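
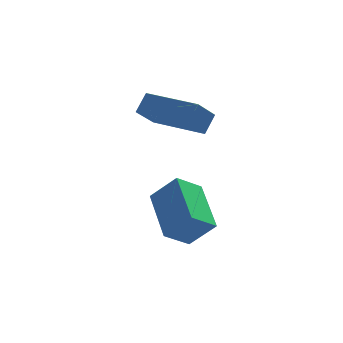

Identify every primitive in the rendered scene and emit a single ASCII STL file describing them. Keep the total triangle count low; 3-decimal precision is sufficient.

solid 
facet normal -0.663 0.216 -0.717
outer loop
vertex -3.129 -1.521 -0.998
vertex -3.562 0.361 -0.031
vertex -2.307 -1.019 -1.608
endloop
endfacet
facet normal 0.200 -0.872 -0.447
outer loop
vertex -1.438 -1.301 -0.669
vertex -3.129 -1.521 -0.998
vertex -2.307 -1.019 -1.608
endloop
endfacet
facet normal -0.663 0.216 -0.717
outer loop
vertex -2.307 -1.019 -1.608
vertex -3.562 0.361 -0.031
vertex -2.74 0.863 -0.641
endloop
endfacet
facet normal 0.721 0.441 -0.535
outer loop
vertex -2.74 0.863 -0.641
vertex -1.438 -1.301 -0.669
vertex -2.307 -1.019 -1.608
endloop
endfacet
facet normal -0.721 -0.441 0.535
outer loop
vertex -3.129 -1.521 -0.998
vertex -2.693 0.079 0.908
vertex -3.562 0.361 -0.031
endloop
endfacet
facet normal 0.200 -0.872 -0.447
outer loop
vertex -2.26 -1.803 -0.059
vertex -3.129 -1.521 -0.998
vertex -1.438 -1.301 -0.669
endloop
endfacet
facet normal -0.721 -0.441 0.535
outer loop
vertex -2.26 -1.803 -0.059
vertex -2.693 0.079 0.908
vertex -3.129 -1.521 -0.998
endloop
endfacet
facet normal -0.200 0.872 0.447
outer loop
vertex -3.562 0.361 -0.031
vertex -2.693 0.079 0.908
vertex -2.74 0.863 -0.641
endloop
endfacet
facet normal 0.721 0.441 -0.535
outer loop
vertex -1.871 0.581 0.298
vertex -1.438 -1.301 -0.669
vertex -2.74 0.863 -0.641
endloop
endfacet
facet normal -0.200 0.872 0.447
outer loop
vertex -2.74 0.863 -0.641
vertex -2.693 0.079 0.908
vertex -1.871 0.581 0.298
endloop
endfacet
facet normal 0.663 -0.216 0.717
outer loop
vertex -1.871 0.581 0.298
vertex -2.26 -1.803 -0.059
vertex -1.438 -1.301 -0.669
endloop
endfacet
facet normal 0.663 -0.216 0.717
outer loop
vertex -2.693 0.079 0.908
vertex -2.26 -1.803 -0.059
vertex -1.871 0.581 0.298
endloop
endfacet
facet normal -0.806 0.590 0.039
outer loop
vertex -4.016 1.995 3.179
vertex -3.67 2.42 3.893
vertex -3.431 2.846 2.389
endloop
endfacet
facet normal -0.384 -0.472 -0.793
outer loop
vertex -1.73 1.6 2.307
vertex -4.016 1.995 3.179
vertex -3.431 2.846 2.389
endloop
endfacet
facet normal -0.806 0.590 0.039
outer loop
vertex -3.431 2.846 2.389
vertex -3.67 2.42 3.893
vertex -3.085 3.271 3.103
endloop
endfacet
facet normal 0.450 0.654 -0.608
outer loop
vertex -3.085 3.271 3.103
vertex -1.73 1.6 2.307
vertex -3.431 2.846 2.389
endloop
endfacet
facet normal -0.450 -0.654 0.608
outer loop
vertex -4.016 1.995 3.179
vertex -1.969 1.174 3.811
vertex -3.67 2.42 3.893
endloop
endfacet
facet normal -0.384 -0.472 -0.793
outer loop
vertex -2.315 0.749 3.097
vertex -4.016 1.995 3.179
vertex -1.73 1.6 2.307
endloop
endfacet
facet normal -0.450 -0.654 0.608
outer loop
vertex -2.315 0.749 3.097
vertex -1.969 1.174 3.811
vertex -4.016 1.995 3.179
endloop
endfacet
facet normal 0.384 0.472 0.793
outer loop
vertex -3.67 2.42 3.893
vertex -1.969 1.174 3.811
vertex -3.085 3.271 3.103
endloop
endfacet
facet normal 0.450 0.654 -0.608
outer loop
vertex -1.384 2.025 3.021
vertex -1.73 1.6 2.307
vertex -3.085 3.271 3.103
endloop
endfacet
facet normal 0.384 0.472 0.793
outer loop
vertex -3.085 3.271 3.103
vertex -1.969 1.174 3.811
vertex -1.384 2.025 3.021
endloop
endfacet
facet normal 0.806 -0.590 -0.039
outer loop
vertex -1.384 2.025 3.021
vertex -2.315 0.749 3.097
vertex -1.73 1.6 2.307
endloop
endfacet
facet normal 0.806 -0.590 -0.039
outer loop
vertex -1.969 1.174 3.811
vertex -2.315 0.749 3.097
vertex -1.384 2.025 3.021
endloop
endfacet

endsolid


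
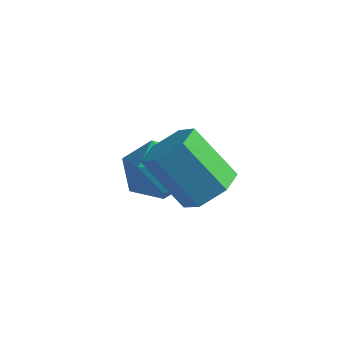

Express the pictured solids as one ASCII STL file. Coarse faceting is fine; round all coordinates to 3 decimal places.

solid 
facet normal 0.671 -0.036 -0.740
outer loop
vertex 3.549 1.272 -0.65
vertex 3.014 0.747 -1.11
vertex 2.959 1.62 -1.202
endloop
endfacet
facet normal 0.315 0.918 0.242
outer loop
vertex 3.549 1.272 -0.65
vertex 2.959 1.62 -1.202
vertex 2.281 1.339 0.75
endloop
endfacet
facet normal 0.315 0.918 0.242
outer loop
vertex 2.281 1.339 0.75
vertex 2.959 1.62 -1.202
vertex 1.691 1.687 0.198
endloop
endfacet
facet normal -0.671 0.036 0.740
outer loop
vertex 2.281 1.339 0.75
vertex 1.691 1.687 0.198
vertex 1.746 0.813 0.29
endloop
endfacet
facet normal 0.671 -0.036 -0.741
outer loop
vertex 2.959 1.62 -1.202
vertex 3.014 0.747 -1.11
vertex 2.423 1.095 -1.662
endloop
endfacet
facet normal -0.423 0.802 -0.422
outer loop
vertex 2.959 1.62 -1.202
vertex 2.423 1.095 -1.662
vertex 1.691 1.687 0.198
endloop
endfacet
facet normal -0.424 0.801 -0.422
outer loop
vertex 1.691 1.687 0.198
vertex 2.423 1.095 -1.662
vertex 1.155 1.161 -0.262
endloop
endfacet
facet normal -0.671 0.036 0.741
outer loop
vertex 1.691 1.687 0.198
vertex 1.155 1.161 -0.262
vertex 1.746 0.813 0.29
endloop
endfacet
facet normal 0.671 -0.035 -0.741
outer loop
vertex 2.423 1.095 -1.662
vertex 3.014 0.747 -1.11
vertex 2.479 0.221 -1.57
endloop
endfacet
facet normal -0.739 -0.117 -0.664
outer loop
vertex 2.423 1.095 -1.662
vertex 2.479 0.221 -1.57
vertex 1.155 1.161 -0.262
endloop
endfacet
facet normal -0.739 -0.117 -0.664
outer loop
vertex 1.155 1.161 -0.262
vertex 2.479 0.221 -1.57
vertex 1.211 0.288 -0.17
endloop
endfacet
facet normal -0.671 0.035 0.741
outer loop
vertex 1.155 1.161 -0.262
vertex 1.211 0.288 -0.17
vertex 1.746 0.813 0.29
endloop
endfacet
facet normal 0.671 -0.036 -0.740
outer loop
vertex 2.479 0.221 -1.57
vertex 3.014 0.747 -1.11
vertex 3.069 -0.127 -1.018
endloop
endfacet
facet normal -0.315 -0.918 -0.242
outer loop
vertex 2.479 0.221 -1.57
vertex 3.069 -0.127 -1.018
vertex 1.211 0.288 -0.17
endloop
endfacet
facet normal -0.315 -0.918 -0.242
outer loop
vertex 1.211 0.288 -0.17
vertex 3.069 -0.127 -1.018
vertex 1.801 -0.06 0.382
endloop
endfacet
facet normal -0.671 0.036 0.740
outer loop
vertex 1.211 0.288 -0.17
vertex 1.801 -0.06 0.382
vertex 1.746 0.813 0.29
endloop
endfacet
facet normal 0.671 -0.036 -0.741
outer loop
vertex 3.069 -0.127 -1.018
vertex 3.014 0.747 -1.11
vertex 3.605 0.399 -0.558
endloop
endfacet
facet normal 0.424 -0.801 0.422
outer loop
vertex 3.069 -0.127 -1.018
vertex 3.605 0.399 -0.558
vertex 1.801 -0.06 0.382
endloop
endfacet
facet normal 0.424 -0.802 0.421
outer loop
vertex 1.801 -0.06 0.382
vertex 3.605 0.399 -0.558
vertex 2.337 0.465 0.842
endloop
endfacet
facet normal -0.671 0.036 0.741
outer loop
vertex 1.801 -0.06 0.382
vertex 2.337 0.465 0.842
vertex 1.746 0.813 0.29
endloop
endfacet
facet normal 0.671 -0.035 -0.741
outer loop
vertex 3.605 0.399 -0.558
vertex 3.014 0.747 -1.11
vertex 3.549 1.272 -0.65
endloop
endfacet
facet normal 0.739 0.117 0.664
outer loop
vertex 3.605 0.399 -0.558
vertex 3.549 1.272 -0.65
vertex 2.337 0.465 0.842
endloop
endfacet
facet normal 0.739 0.117 0.664
outer loop
vertex 2.337 0.465 0.842
vertex 3.549 1.272 -0.65
vertex 2.281 1.339 0.75
endloop
endfacet
facet normal -0.671 0.035 0.741
outer loop
vertex 2.337 0.465 0.842
vertex 2.281 1.339 0.75
vertex 1.746 0.813 0.29
endloop
endfacet
facet normal 0.046 0.998 -0.047
outer loop
vertex 0.837 3.473 -3.343
vertex 0.022 3.546 -2.586
vertex 1.087 3.512 -2.258
endloop
endfacet
facet normal 0.683 0.707 -0.183
outer loop
vertex 0.837 3.473 -3.343
vertex 1.087 3.512 -2.258
vertex 1.633 2.811 -2.931
endloop
endfacet
facet normal 0.611 0.272 -0.744
outer loop
vertex 0.837 3.473 -3.343
vertex 1.633 2.811 -2.931
vertex 0.905 2.411 -3.675
endloop
endfacet
facet normal -0.071 0.293 -0.953
outer loop
vertex 0.837 3.473 -3.343
vertex 0.905 2.411 -3.675
vertex -0.09 2.866 -3.461
endloop
endfacet
facet normal -0.419 0.742 -0.523
outer loop
vertex 0.837 3.473 -3.343
vertex -0.09 2.866 -3.461
vertex 0.022 3.546 -2.586
endloop
endfacet
facet normal 0.870 0.312 0.382
outer loop
vertex 1.633 2.811 -2.931
vertex 1.087 3.512 -2.258
vertex 1.31 2.474 -1.919
endloop
endfacet
facet normal -0.160 0.783 0.601
outer loop
vertex 1.087 3.512 -2.258
vertex 0.022 3.546 -2.586
vertex 0.315 2.929 -1.705
endloop
endfacet
facet normal -0.914 0.368 -0.169
outer loop
vertex 0.022 3.546 -2.586
vertex -0.09 2.866 -3.461
vertex -0.413 2.529 -2.449
endloop
endfacet
facet normal -0.350 -0.358 -0.866
outer loop
vertex -0.09 2.866 -3.461
vertex 0.905 2.411 -3.675
vertex 0.133 1.828 -3.122
endloop
endfacet
facet normal 0.754 -0.393 -0.526
outer loop
vertex 0.905 2.411 -3.675
vertex 1.633 2.811 -2.931
vertex 1.198 1.794 -2.794
endloop
endfacet
facet normal 0.071 -0.293 0.953
outer loop
vertex 0.383 1.867 -2.037
vertex 1.31 2.474 -1.919
vertex 0.315 2.929 -1.705
endloop
endfacet
facet normal -0.611 -0.272 0.744
outer loop
vertex 0.383 1.867 -2.037
vertex 0.315 2.929 -1.705
vertex -0.413 2.529 -2.449
endloop
endfacet
facet normal -0.683 -0.707 0.183
outer loop
vertex 0.383 1.867 -2.037
vertex -0.413 2.529 -2.449
vertex 0.133 1.828 -3.122
endloop
endfacet
facet normal -0.046 -0.998 0.047
outer loop
vertex 0.383 1.867 -2.037
vertex 0.133 1.828 -3.122
vertex 1.198 1.794 -2.794
endloop
endfacet
facet normal 0.419 -0.742 0.523
outer loop
vertex 0.383 1.867 -2.037
vertex 1.198 1.794 -2.794
vertex 1.31 2.474 -1.919
endloop
endfacet
facet normal 0.350 0.358 0.866
outer loop
vertex 0.315 2.929 -1.705
vertex 1.31 2.474 -1.919
vertex 1.087 3.512 -2.258
endloop
endfacet
facet normal -0.754 0.393 0.526
outer loop
vertex -0.413 2.529 -2.449
vertex 0.315 2.929 -1.705
vertex 0.022 3.546 -2.586
endloop
endfacet
facet normal -0.870 -0.312 -0.382
outer loop
vertex 0.133 1.828 -3.122
vertex -0.413 2.529 -2.449
vertex -0.09 2.866 -3.461
endloop
endfacet
facet normal 0.160 -0.783 -0.601
outer loop
vertex 1.198 1.794 -2.794
vertex 0.133 1.828 -3.122
vertex 0.905 2.411 -3.675
endloop
endfacet
facet normal 0.914 -0.368 0.169
outer loop
vertex 1.31 2.474 -1.919
vertex 1.198 1.794 -2.794
vertex 1.633 2.811 -2.931
endloop
endfacet

endsolid


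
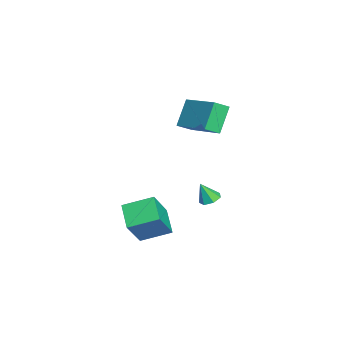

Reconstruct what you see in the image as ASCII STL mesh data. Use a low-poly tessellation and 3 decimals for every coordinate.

solid 
facet normal -0.028 0.425 -0.905
outer loop
vertex 0.579 3.158 -4.555
vertex 0.116 3.42 -4.418
vertex 0.636 3.588 -4.355
endloop
endfacet
facet normal 0.913 -0.265 0.310
outer loop
vertex 0.579 3.158 -4.555
vertex 0.636 3.588 -4.355
vertex 0.144 2.96 -3.442
endloop
endfacet
facet normal -0.028 0.426 -0.904
outer loop
vertex 0.636 3.588 -4.355
vertex 0.116 3.42 -4.418
vertex 0.3 3.891 -4.202
endloop
endfacet
facet normal 0.657 0.408 0.634
outer loop
vertex 0.636 3.588 -4.355
vertex 0.3 3.891 -4.202
vertex 0.144 2.96 -3.442
endloop
endfacet
facet normal -0.027 0.425 -0.905
outer loop
vertex 0.3 3.891 -4.202
vertex 0.116 3.42 -4.418
vertex -0.174 3.84 -4.212
endloop
endfacet
facet normal -0.085 0.639 0.765
outer loop
vertex 0.3 3.891 -4.202
vertex -0.174 3.84 -4.212
vertex 0.144 2.96 -3.442
endloop
endfacet
facet normal -0.027 0.425 -0.905
outer loop
vertex -0.174 3.84 -4.212
vertex 0.116 3.42 -4.418
vertex -0.43 3.472 -4.377
endloop
endfacet
facet normal -0.756 0.255 0.603
outer loop
vertex -0.174 3.84 -4.212
vertex -0.43 3.472 -4.377
vertex 0.144 2.96 -3.442
endloop
endfacet
facet normal -0.027 0.428 -0.903
outer loop
vertex -0.43 3.472 -4.377
vertex 0.116 3.42 -4.418
vertex -0.276 3.066 -4.574
endloop
endfacet
facet normal -0.848 -0.454 0.272
outer loop
vertex -0.43 3.472 -4.377
vertex -0.276 3.066 -4.574
vertex 0.144 2.96 -3.442
endloop
endfacet
facet normal -0.026 0.427 -0.904
outer loop
vertex -0.276 3.066 -4.574
vertex 0.116 3.42 -4.418
vertex 0.174 2.926 -4.653
endloop
endfacet
facet normal -0.294 -0.956 0.020
outer loop
vertex -0.276 3.066 -4.574
vertex 0.174 2.926 -4.653
vertex 0.144 2.96 -3.442
endloop
endfacet
facet normal -0.026 0.427 -0.904
outer loop
vertex 0.174 2.926 -4.653
vertex 0.116 3.42 -4.418
vertex 0.579 3.158 -4.555
endloop
endfacet
facet normal 0.490 -0.871 0.037
outer loop
vertex 0.174 2.926 -4.653
vertex 0.579 3.158 -4.555
vertex 0.144 2.96 -3.442
endloop
endfacet
facet normal -0.746 -0.590 -0.309
outer loop
vertex -0.264 2.312 1.705
vertex -0.6 2.957 1.284
vertex 0.546 1.932 0.477
endloop
endfacet
facet normal 0.399 -0.768 0.501
outer loop
vertex 2.18 3.223 1.156
vertex -0.264 2.312 1.705
vertex 0.546 1.932 0.477
endloop
endfacet
facet normal -0.746 -0.590 -0.310
outer loop
vertex 0.546 1.932 0.477
vertex -0.6 2.957 1.284
vertex 0.211 2.577 0.056
endloop
endfacet
facet normal 0.533 -0.250 -0.808
outer loop
vertex 0.211 2.577 0.056
vertex 2.18 3.223 1.156
vertex 0.546 1.932 0.477
endloop
endfacet
facet normal -0.533 0.250 0.808
outer loop
vertex -0.264 2.312 1.705
vertex 1.034 4.248 1.963
vertex -0.6 2.957 1.284
endloop
endfacet
facet normal 0.399 -0.768 0.501
outer loop
vertex 1.369 3.603 2.384
vertex -0.264 2.312 1.705
vertex 2.18 3.223 1.156
endloop
endfacet
facet normal -0.534 0.250 0.808
outer loop
vertex 1.369 3.603 2.384
vertex 1.034 4.248 1.963
vertex -0.264 2.312 1.705
endloop
endfacet
facet normal -0.399 0.768 -0.501
outer loop
vertex -0.6 2.957 1.284
vertex 1.034 4.248 1.963
vertex 0.211 2.577 0.056
endloop
endfacet
facet normal 0.533 -0.250 -0.808
outer loop
vertex 1.844 3.868 0.735
vertex 2.18 3.223 1.156
vertex 0.211 2.577 0.056
endloop
endfacet
facet normal -0.399 0.768 -0.501
outer loop
vertex 0.211 2.577 0.056
vertex 1.034 4.248 1.963
vertex 1.844 3.868 0.735
endloop
endfacet
facet normal 0.745 0.590 0.310
outer loop
vertex 1.844 3.868 0.735
vertex 1.369 3.603 2.384
vertex 2.18 3.223 1.156
endloop
endfacet
facet normal 0.746 0.590 0.310
outer loop
vertex 1.034 4.248 1.963
vertex 1.369 3.603 2.384
vertex 1.844 3.868 0.735
endloop
endfacet
facet normal -0.538 0.276 -0.796
outer loop
vertex 2.691 1.612 -3.678
vertex 3.853 1.926 -4.354
vertex 2.76 0.22 -4.207
endloop
endfacet
facet normal -0.842 -0.228 0.490
outer loop
vertex 3.707 -0.266 -2.806
vertex 2.691 1.612 -3.678
vertex 2.76 0.22 -4.207
endloop
endfacet
facet normal -0.538 0.276 -0.796
outer loop
vertex 2.76 0.22 -4.207
vertex 3.853 1.926 -4.354
vertex 3.921 0.534 -4.883
endloop
endfacet
facet normal 0.046 -0.934 -0.355
outer loop
vertex 3.921 0.534 -4.883
vertex 3.707 -0.266 -2.806
vertex 2.76 0.22 -4.207
endloop
endfacet
facet normal -0.046 0.934 0.355
outer loop
vertex 2.691 1.612 -3.678
vertex 4.8 1.44 -2.953
vertex 3.853 1.926 -4.354
endloop
endfacet
facet normal -0.841 -0.227 0.490
outer loop
vertex 3.639 1.126 -2.277
vertex 2.691 1.612 -3.678
vertex 3.707 -0.266 -2.806
endloop
endfacet
facet normal -0.046 0.934 0.355
outer loop
vertex 3.639 1.126 -2.277
vertex 4.8 1.44 -2.953
vertex 2.691 1.612 -3.678
endloop
endfacet
facet normal 0.842 0.227 -0.490
outer loop
vertex 3.853 1.926 -4.354
vertex 4.8 1.44 -2.953
vertex 3.921 0.534 -4.883
endloop
endfacet
facet normal 0.046 -0.934 -0.355
outer loop
vertex 4.869 0.048 -3.482
vertex 3.707 -0.266 -2.806
vertex 3.921 0.534 -4.883
endloop
endfacet
facet normal 0.841 0.228 -0.490
outer loop
vertex 3.921 0.534 -4.883
vertex 4.8 1.44 -2.953
vertex 4.869 0.048 -3.482
endloop
endfacet
facet normal 0.538 -0.276 0.796
outer loop
vertex 4.869 0.048 -3.482
vertex 3.639 1.126 -2.277
vertex 3.707 -0.266 -2.806
endloop
endfacet
facet normal 0.538 -0.276 0.796
outer loop
vertex 4.8 1.44 -2.953
vertex 3.639 1.126 -2.277
vertex 4.869 0.048 -3.482
endloop
endfacet

endsolid


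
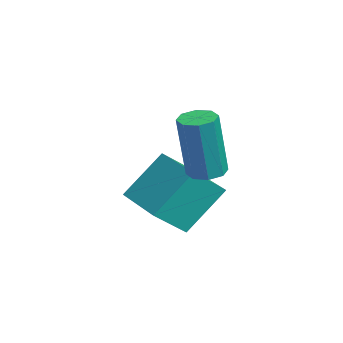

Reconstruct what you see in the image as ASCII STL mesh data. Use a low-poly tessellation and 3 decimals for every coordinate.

solid 
facet normal -0.160 0.149 -0.976
outer loop
vertex 3.054 2.577 -1.396
vertex 2.654 2.246 -1.381
vertex 2.71 2.758 -1.312
endloop
endfacet
facet normal 0.476 0.878 0.056
outer loop
vertex 3.054 2.577 -1.396
vertex 2.71 2.758 -1.312
vertex 3.367 2.286 0.506
endloop
endfacet
facet normal 0.476 0.878 0.056
outer loop
vertex 3.367 2.286 0.506
vertex 2.71 2.758 -1.312
vertex 3.023 2.467 0.591
endloop
endfacet
facet normal 0.162 -0.151 0.975
outer loop
vertex 3.367 2.286 0.506
vertex 3.023 2.467 0.591
vertex 2.966 1.954 0.521
endloop
endfacet
facet normal -0.161 0.149 -0.976
outer loop
vertex 2.71 2.758 -1.312
vertex 2.654 2.246 -1.381
vertex 2.333 2.639 -1.268
endloop
endfacet
facet normal -0.275 0.942 0.189
outer loop
vertex 2.71 2.758 -1.312
vertex 2.333 2.639 -1.268
vertex 3.023 2.467 0.591
endloop
endfacet
facet normal -0.275 0.943 0.189
outer loop
vertex 3.023 2.467 0.591
vertex 2.333 2.639 -1.268
vertex 2.645 2.348 0.634
endloop
endfacet
facet normal 0.158 -0.151 0.976
outer loop
vertex 3.023 2.467 0.591
vertex 2.645 2.348 0.634
vertex 2.966 1.954 0.521
endloop
endfacet
facet normal -0.160 0.150 -0.976
outer loop
vertex 2.333 2.639 -1.268
vertex 2.654 2.246 -1.381
vertex 2.144 2.289 -1.291
endloop
endfacet
facet normal -0.866 0.454 0.211
outer loop
vertex 2.333 2.639 -1.268
vertex 2.144 2.289 -1.291
vertex 2.645 2.348 0.634
endloop
endfacet
facet normal -0.866 0.454 0.211
outer loop
vertex 2.645 2.348 0.634
vertex 2.144 2.289 -1.291
vertex 2.456 1.998 0.612
endloop
endfacet
facet normal 0.161 -0.148 0.976
outer loop
vertex 2.645 2.348 0.634
vertex 2.456 1.998 0.612
vertex 2.966 1.954 0.521
endloop
endfacet
facet normal -0.160 0.149 -0.976
outer loop
vertex 2.144 2.289 -1.291
vertex 2.654 2.246 -1.381
vertex 2.253 1.914 -1.366
endloop
endfacet
facet normal -0.948 -0.298 0.110
outer loop
vertex 2.144 2.289 -1.291
vertex 2.253 1.914 -1.366
vertex 2.456 1.998 0.612
endloop
endfacet
facet normal -0.948 -0.300 0.110
outer loop
vertex 2.456 1.998 0.612
vertex 2.253 1.914 -1.366
vertex 2.566 1.623 0.536
endloop
endfacet
facet normal 0.161 -0.150 0.975
outer loop
vertex 2.456 1.998 0.612
vertex 2.566 1.623 0.536
vertex 2.966 1.954 0.521
endloop
endfacet
facet normal -0.162 0.151 -0.975
outer loop
vertex 2.253 1.914 -1.366
vertex 2.654 2.246 -1.381
vertex 2.597 1.733 -1.451
endloop
endfacet
facet normal -0.476 -0.878 -0.056
outer loop
vertex 2.253 1.914 -1.366
vertex 2.597 1.733 -1.451
vertex 2.566 1.623 0.536
endloop
endfacet
facet normal -0.476 -0.878 -0.056
outer loop
vertex 2.566 1.623 0.536
vertex 2.597 1.733 -1.451
vertex 2.91 1.442 0.452
endloop
endfacet
facet normal 0.160 -0.149 0.976
outer loop
vertex 2.566 1.623 0.536
vertex 2.91 1.442 0.452
vertex 2.966 1.954 0.521
endloop
endfacet
facet normal -0.158 0.151 -0.976
outer loop
vertex 2.597 1.733 -1.451
vertex 2.654 2.246 -1.381
vertex 2.975 1.852 -1.494
endloop
endfacet
facet normal 0.275 -0.943 -0.189
outer loop
vertex 2.597 1.733 -1.451
vertex 2.975 1.852 -1.494
vertex 2.91 1.442 0.452
endloop
endfacet
facet normal 0.275 -0.942 -0.189
outer loop
vertex 2.91 1.442 0.452
vertex 2.975 1.852 -1.494
vertex 3.287 1.561 0.408
endloop
endfacet
facet normal 0.161 -0.149 0.976
outer loop
vertex 2.91 1.442 0.452
vertex 3.287 1.561 0.408
vertex 2.966 1.954 0.521
endloop
endfacet
facet normal -0.161 0.148 -0.976
outer loop
vertex 2.975 1.852 -1.494
vertex 2.654 2.246 -1.381
vertex 3.164 2.202 -1.472
endloop
endfacet
facet normal 0.866 -0.454 -0.211
outer loop
vertex 2.975 1.852 -1.494
vertex 3.164 2.202 -1.472
vertex 3.287 1.561 0.408
endloop
endfacet
facet normal 0.866 -0.454 -0.211
outer loop
vertex 3.287 1.561 0.408
vertex 3.164 2.202 -1.472
vertex 3.476 1.911 0.431
endloop
endfacet
facet normal 0.160 -0.150 0.976
outer loop
vertex 3.287 1.561 0.408
vertex 3.476 1.911 0.431
vertex 2.966 1.954 0.521
endloop
endfacet
facet normal -0.161 0.150 -0.975
outer loop
vertex 3.164 2.202 -1.472
vertex 2.654 2.246 -1.381
vertex 3.054 2.577 -1.396
endloop
endfacet
facet normal 0.948 0.300 -0.109
outer loop
vertex 3.164 2.202 -1.472
vertex 3.054 2.577 -1.396
vertex 3.476 1.911 0.431
endloop
endfacet
facet normal 0.948 0.298 -0.110
outer loop
vertex 3.476 1.911 0.431
vertex 3.054 2.577 -1.396
vertex 3.367 2.286 0.506
endloop
endfacet
facet normal 0.160 -0.149 0.976
outer loop
vertex 3.476 1.911 0.431
vertex 3.367 2.286 0.506
vertex 2.966 1.954 0.521
endloop
endfacet
facet normal -0.952 -0.303 0.048
outer loop
vertex 1.042 0.36 -2.665
vertex 0.779 1.388 -1.375
vertex 0.728 1.226 -3.419
endloop
endfacet
facet normal 0.157 -0.615 -0.772
outer loop
vertex 2.441 1.772 -3.505
vertex 1.042 0.36 -2.665
vertex 0.728 1.226 -3.419
endloop
endfacet
facet normal -0.952 -0.304 0.048
outer loop
vertex 0.728 1.226 -3.419
vertex 0.779 1.388 -1.375
vertex 0.465 2.253 -2.129
endloop
endfacet
facet normal -0.264 0.728 -0.633
outer loop
vertex 0.465 2.253 -2.129
vertex 2.441 1.772 -3.505
vertex 0.728 1.226 -3.419
endloop
endfacet
facet normal 0.264 -0.727 0.633
outer loop
vertex 1.042 0.36 -2.665
vertex 2.492 1.934 -1.461
vertex 0.779 1.388 -1.375
endloop
endfacet
facet normal 0.158 -0.616 -0.772
outer loop
vertex 2.755 0.907 -2.751
vertex 1.042 0.36 -2.665
vertex 2.441 1.772 -3.505
endloop
endfacet
facet normal 0.264 -0.728 0.633
outer loop
vertex 2.755 0.907 -2.751
vertex 2.492 1.934 -1.461
vertex 1.042 0.36 -2.665
endloop
endfacet
facet normal -0.158 0.616 0.772
outer loop
vertex 0.779 1.388 -1.375
vertex 2.492 1.934 -1.461
vertex 0.465 2.253 -2.129
endloop
endfacet
facet normal -0.264 0.727 -0.633
outer loop
vertex 2.178 2.8 -2.215
vertex 2.441 1.772 -3.505
vertex 0.465 2.253 -2.129
endloop
endfacet
facet normal -0.158 0.615 0.772
outer loop
vertex 0.465 2.253 -2.129
vertex 2.492 1.934 -1.461
vertex 2.178 2.8 -2.215
endloop
endfacet
facet normal 0.952 0.304 -0.048
outer loop
vertex 2.178 2.8 -2.215
vertex 2.755 0.907 -2.751
vertex 2.441 1.772 -3.505
endloop
endfacet
facet normal 0.952 0.304 -0.048
outer loop
vertex 2.492 1.934 -1.461
vertex 2.755 0.907 -2.751
vertex 2.178 2.8 -2.215
endloop
endfacet

endsolid


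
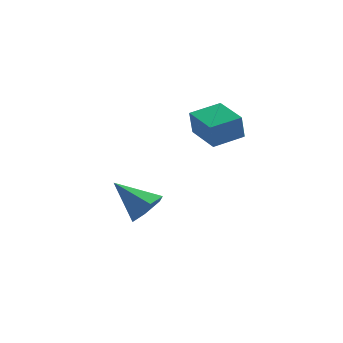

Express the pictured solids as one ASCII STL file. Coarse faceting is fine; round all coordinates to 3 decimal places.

solid 
facet normal 0.796 -0.217 -0.565
outer loop
vertex -2.301 -0.72 -1.442
vertex -2.773 -0.959 -2.016
vertex -2.546 -0.214 -1.982
endloop
endfacet
facet normal 0.177 0.757 0.629
outer loop
vertex -2.301 -0.72 -1.442
vertex -2.546 -0.214 -1.982
vertex -4.087 -0.601 -1.084
endloop
endfacet
facet normal 0.796 -0.217 -0.565
outer loop
vertex -2.546 -0.214 -1.982
vertex -2.773 -0.959 -2.016
vertex -3.018 -0.453 -2.556
endloop
endfacet
facet normal -0.314 0.940 -0.133
outer loop
vertex -2.546 -0.214 -1.982
vertex -3.018 -0.453 -2.556
vertex -4.087 -0.601 -1.084
endloop
endfacet
facet normal 0.796 -0.218 -0.565
outer loop
vertex -3.018 -0.453 -2.556
vertex -2.773 -0.959 -2.016
vertex -3.245 -1.198 -2.589
endloop
endfacet
facet normal -0.793 0.266 -0.549
outer loop
vertex -3.018 -0.453 -2.556
vertex -3.245 -1.198 -2.589
vertex -4.087 -0.601 -1.084
endloop
endfacet
facet normal 0.796 -0.217 -0.565
outer loop
vertex -3.245 -1.198 -2.589
vertex -2.773 -0.959 -2.016
vertex -3.0 -1.705 -2.049
endloop
endfacet
facet normal -0.780 -0.592 -0.202
outer loop
vertex -3.245 -1.198 -2.589
vertex -3.0 -1.705 -2.049
vertex -4.087 -0.601 -1.084
endloop
endfacet
facet normal 0.796 -0.217 -0.564
outer loop
vertex -3.0 -1.705 -2.049
vertex -2.773 -0.959 -2.016
vertex -2.528 -1.466 -1.475
endloop
endfacet
facet normal -0.290 -0.776 0.561
outer loop
vertex -3.0 -1.705 -2.049
vertex -2.528 -1.466 -1.475
vertex -4.087 -0.601 -1.084
endloop
endfacet
facet normal 0.796 -0.217 -0.564
outer loop
vertex -2.528 -1.466 -1.475
vertex -2.773 -0.959 -2.016
vertex -2.301 -0.72 -1.442
endloop
endfacet
facet normal 0.189 -0.101 0.977
outer loop
vertex -2.528 -1.466 -1.475
vertex -2.301 -0.72 -1.442
vertex -4.087 -0.601 -1.084
endloop
endfacet
facet normal -0.718 -0.674 -0.176
outer loop
vertex -0.316 -2.065 2.746
vertex -1.279 -1.069 2.863
vertex -0.249 -1.886 1.785
endloop
endfacet
facet normal 0.693 -0.716 -0.085
outer loop
vertex 0.619 -1.071 1.997
vertex -0.316 -2.065 2.746
vertex -0.249 -1.886 1.785
endloop
endfacet
facet normal -0.718 -0.674 -0.175
outer loop
vertex -0.249 -1.886 1.785
vertex -1.279 -1.069 2.863
vertex -1.212 -0.891 1.902
endloop
endfacet
facet normal 0.069 0.182 -0.981
outer loop
vertex -1.212 -0.891 1.902
vertex 0.619 -1.071 1.997
vertex -0.249 -1.886 1.785
endloop
endfacet
facet normal -0.069 -0.182 0.981
outer loop
vertex -0.316 -2.065 2.746
vertex -0.411 -0.254 3.075
vertex -1.279 -1.069 2.863
endloop
endfacet
facet normal 0.693 -0.716 -0.084
outer loop
vertex 0.552 -1.249 2.958
vertex -0.316 -2.065 2.746
vertex 0.619 -1.071 1.997
endloop
endfacet
facet normal -0.069 -0.182 0.981
outer loop
vertex 0.552 -1.249 2.958
vertex -0.411 -0.254 3.075
vertex -0.316 -2.065 2.746
endloop
endfacet
facet normal -0.693 0.716 0.084
outer loop
vertex -1.279 -1.069 2.863
vertex -0.411 -0.254 3.075
vertex -1.212 -0.891 1.902
endloop
endfacet
facet normal 0.069 0.182 -0.981
outer loop
vertex -0.344 -0.075 2.114
vertex 0.619 -1.071 1.997
vertex -1.212 -0.891 1.902
endloop
endfacet
facet normal -0.693 0.716 0.085
outer loop
vertex -1.212 -0.891 1.902
vertex -0.411 -0.254 3.075
vertex -0.344 -0.075 2.114
endloop
endfacet
facet normal 0.718 0.674 0.175
outer loop
vertex -0.344 -0.075 2.114
vertex 0.552 -1.249 2.958
vertex 0.619 -1.071 1.997
endloop
endfacet
facet normal 0.718 0.674 0.176
outer loop
vertex -0.411 -0.254 3.075
vertex 0.552 -1.249 2.958
vertex -0.344 -0.075 2.114
endloop
endfacet

endsolid


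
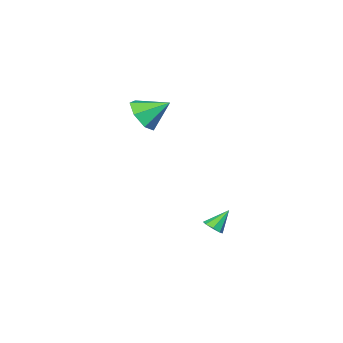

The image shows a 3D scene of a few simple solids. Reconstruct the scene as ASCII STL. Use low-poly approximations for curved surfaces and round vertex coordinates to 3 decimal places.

solid 
facet normal 0.661 -0.124 -0.740
outer loop
vertex -0.037 3.804 -2.707
vertex -0.416 3.817 -3.048
vertex -0.111 4.166 -2.834
endloop
endfacet
facet normal 0.422 0.376 0.825
outer loop
vertex -0.037 3.804 -2.707
vertex -0.111 4.166 -2.834
vertex -1.184 3.963 -2.192
endloop
endfacet
facet normal 0.663 -0.126 -0.738
outer loop
vertex -0.111 4.166 -2.834
vertex -0.416 3.817 -3.048
vertex -0.363 4.323 -3.087
endloop
endfacet
facet normal 0.101 0.887 0.450
outer loop
vertex -0.111 4.166 -2.834
vertex -0.363 4.323 -3.087
vertex -1.184 3.963 -2.192
endloop
endfacet
facet normal 0.662 -0.126 -0.739
outer loop
vertex -0.363 4.323 -3.087
vertex -0.416 3.817 -3.048
vertex -0.646 4.184 -3.317
endloop
endfacet
facet normal -0.424 0.905 -0.025
outer loop
vertex -0.363 4.323 -3.087
vertex -0.646 4.184 -3.317
vertex -1.184 3.963 -2.192
endloop
endfacet
facet normal 0.663 -0.125 -0.738
outer loop
vertex -0.646 4.184 -3.317
vertex -0.416 3.817 -3.048
vertex -0.794 3.83 -3.39
endloop
endfacet
facet normal -0.848 0.421 -0.323
outer loop
vertex -0.646 4.184 -3.317
vertex -0.794 3.83 -3.39
vertex -1.184 3.963 -2.192
endloop
endfacet
facet normal 0.663 -0.126 -0.738
outer loop
vertex -0.794 3.83 -3.39
vertex -0.416 3.817 -3.048
vertex -0.72 3.469 -3.262
endloop
endfacet
facet normal -0.921 -0.284 -0.268
outer loop
vertex -0.794 3.83 -3.39
vertex -0.72 3.469 -3.262
vertex -1.184 3.963 -2.192
endloop
endfacet
facet normal 0.663 -0.125 -0.738
outer loop
vertex -0.72 3.469 -3.262
vertex -0.416 3.817 -3.048
vertex -0.468 3.311 -3.009
endloop
endfacet
facet normal -0.602 -0.792 0.105
outer loop
vertex -0.72 3.469 -3.262
vertex -0.468 3.311 -3.009
vertex -1.184 3.963 -2.192
endloop
endfacet
facet normal 0.662 -0.125 -0.739
outer loop
vertex -0.468 3.311 -3.009
vertex -0.416 3.817 -3.048
vertex -0.185 3.45 -2.779
endloop
endfacet
facet normal -0.074 -0.810 0.581
outer loop
vertex -0.468 3.311 -3.009
vertex -0.185 3.45 -2.779
vertex -1.184 3.963 -2.192
endloop
endfacet
facet normal 0.661 -0.126 -0.740
outer loop
vertex -0.185 3.45 -2.779
vertex -0.416 3.817 -3.048
vertex -0.037 3.804 -2.707
endloop
endfacet
facet normal 0.350 -0.325 0.879
outer loop
vertex -0.185 3.45 -2.779
vertex -0.037 3.804 -2.707
vertex -1.184 3.963 -2.192
endloop
endfacet
facet normal 0.601 -0.568 -0.563
outer loop
vertex 1.359 1.454 2.651
vertex 0.873 0.69 2.903
vertex 0.728 1.262 2.171
endloop
endfacet
facet normal -0.137 0.969 -0.208
outer loop
vertex 1.359 1.454 2.651
vertex 0.728 1.262 2.171
vertex 0.027 1.49 3.697
endloop
endfacet
facet normal 0.600 -0.568 -0.563
outer loop
vertex 0.728 1.262 2.171
vertex 0.873 0.69 2.903
vertex 0.206 0.64 2.242
endloop
endfacet
facet normal -0.720 0.557 -0.414
outer loop
vertex 0.728 1.262 2.171
vertex 0.206 0.64 2.242
vertex 0.027 1.49 3.697
endloop
endfacet
facet normal 0.600 -0.568 -0.563
outer loop
vertex 0.206 0.64 2.242
vertex 0.873 0.69 2.903
vertex 0.186 0.055 2.811
endloop
endfacet
facet normal -0.994 -0.054 -0.091
outer loop
vertex 0.206 0.64 2.242
vertex 0.186 0.055 2.811
vertex 0.027 1.49 3.697
endloop
endfacet
facet normal 0.600 -0.567 -0.564
outer loop
vertex 0.186 0.055 2.811
vertex 0.873 0.69 2.903
vertex 0.684 -0.052 3.448
endloop
endfacet
facet normal -0.752 -0.404 0.520
outer loop
vertex 0.186 0.055 2.811
vertex 0.684 -0.052 3.448
vertex 0.027 1.49 3.697
endloop
endfacet
facet normal 0.600 -0.567 -0.564
outer loop
vertex 0.684 -0.052 3.448
vertex 0.873 0.69 2.903
vertex 1.324 0.4 3.675
endloop
endfacet
facet normal -0.177 -0.230 0.957
outer loop
vertex 0.684 -0.052 3.448
vertex 1.324 0.4 3.675
vertex 0.027 1.49 3.697
endloop
endfacet
facet normal 0.600 -0.568 -0.564
outer loop
vertex 1.324 0.4 3.675
vertex 0.873 0.69 2.903
vertex 1.625 1.07 3.32
endloop
endfacet
facet normal 0.299 0.338 0.892
outer loop
vertex 1.324 0.4 3.675
vertex 1.625 1.07 3.32
vertex 0.027 1.49 3.697
endloop
endfacet
facet normal 0.600 -0.568 -0.564
outer loop
vertex 1.625 1.07 3.32
vertex 0.873 0.69 2.903
vertex 1.359 1.454 2.651
endloop
endfacet
facet normal 0.317 0.871 0.374
outer loop
vertex 1.625 1.07 3.32
vertex 1.359 1.454 2.651
vertex 0.027 1.49 3.697
endloop
endfacet

endsolid


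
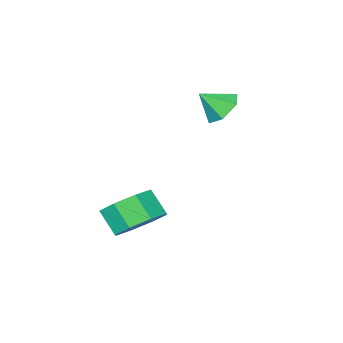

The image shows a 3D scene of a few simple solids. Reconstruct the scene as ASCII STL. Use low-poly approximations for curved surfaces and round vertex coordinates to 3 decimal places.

solid 
facet normal -0.104 0.659 -0.745
outer loop
vertex 4.491 -0.842 -4.823
vertex 3.829 -0.241 -4.199
vertex 4.904 -0.272 -4.376
endloop
endfacet
facet normal 0.863 -0.313 -0.397
outer loop
vertex 4.491 -0.842 -4.823
vertex 4.904 -0.272 -4.376
vertex 4.613 -1.62 -3.944
endloop
endfacet
facet normal 0.863 -0.313 -0.397
outer loop
vertex 4.613 -1.62 -3.944
vertex 4.904 -0.272 -4.376
vertex 5.026 -1.05 -3.497
endloop
endfacet
facet normal 0.103 -0.659 0.745
outer loop
vertex 4.613 -1.62 -3.944
vertex 5.026 -1.05 -3.497
vertex 3.951 -1.019 -3.321
endloop
endfacet
facet normal -0.104 0.660 -0.744
outer loop
vertex 4.904 -0.272 -4.376
vertex 3.829 -0.241 -4.199
vertex 4.688 0.316 -3.825
endloop
endfacet
facet normal 0.960 0.261 0.098
outer loop
vertex 4.904 -0.272 -4.376
vertex 4.688 0.316 -3.825
vertex 5.026 -1.05 -3.497
endloop
endfacet
facet normal 0.960 0.261 0.097
outer loop
vertex 5.026 -1.05 -3.497
vertex 4.688 0.316 -3.825
vertex 4.81 -0.461 -2.946
endloop
endfacet
facet normal 0.103 -0.659 0.745
outer loop
vertex 5.026 -1.05 -3.497
vertex 4.81 -0.461 -2.946
vertex 3.951 -1.019 -3.321
endloop
endfacet
facet normal -0.103 0.659 -0.745
outer loop
vertex 4.688 0.316 -3.825
vertex 3.829 -0.241 -4.199
vertex 3.968 0.578 -3.494
endloop
endfacet
facet normal 0.495 0.684 0.536
outer loop
vertex 4.688 0.316 -3.825
vertex 3.968 0.578 -3.494
vertex 4.81 -0.461 -2.946
endloop
endfacet
facet normal 0.495 0.684 0.537
outer loop
vertex 4.81 -0.461 -2.946
vertex 3.968 0.578 -3.494
vertex 4.09 -0.2 -2.615
endloop
endfacet
facet normal 0.103 -0.659 0.745
outer loop
vertex 4.81 -0.461 -2.946
vertex 4.09 -0.2 -2.615
vertex 3.951 -1.019 -3.321
endloop
endfacet
facet normal -0.103 0.659 -0.745
outer loop
vertex 3.968 0.578 -3.494
vertex 3.829 -0.241 -4.199
vertex 3.167 0.36 -3.576
endloop
endfacet
facet normal -0.259 0.705 0.660
outer loop
vertex 3.968 0.578 -3.494
vertex 3.167 0.36 -3.576
vertex 4.09 -0.2 -2.615
endloop
endfacet
facet normal -0.259 0.705 0.660
outer loop
vertex 4.09 -0.2 -2.615
vertex 3.167 0.36 -3.576
vertex 3.289 -0.418 -2.697
endloop
endfacet
facet normal 0.103 -0.659 0.745
outer loop
vertex 4.09 -0.2 -2.615
vertex 3.289 -0.418 -2.697
vertex 3.951 -1.019 -3.321
endloop
endfacet
facet normal -0.103 0.659 -0.745
outer loop
vertex 3.167 0.36 -3.576
vertex 3.829 -0.241 -4.199
vertex 2.754 -0.21 -4.023
endloop
endfacet
facet normal -0.863 0.313 0.397
outer loop
vertex 3.167 0.36 -3.576
vertex 2.754 -0.21 -4.023
vertex 3.289 -0.418 -2.697
endloop
endfacet
facet normal -0.863 0.313 0.397
outer loop
vertex 3.289 -0.418 -2.697
vertex 2.754 -0.21 -4.023
vertex 2.876 -0.988 -3.144
endloop
endfacet
facet normal 0.104 -0.659 0.745
outer loop
vertex 3.289 -0.418 -2.697
vertex 2.876 -0.988 -3.144
vertex 3.951 -1.019 -3.321
endloop
endfacet
facet normal -0.103 0.659 -0.745
outer loop
vertex 2.754 -0.21 -4.023
vertex 3.829 -0.241 -4.199
vertex 2.97 -0.799 -4.574
endloop
endfacet
facet normal -0.960 -0.261 -0.098
outer loop
vertex 2.754 -0.21 -4.023
vertex 2.97 -0.799 -4.574
vertex 2.876 -0.988 -3.144
endloop
endfacet
facet normal -0.960 -0.261 -0.098
outer loop
vertex 2.876 -0.988 -3.144
vertex 2.97 -0.799 -4.574
vertex 3.092 -1.576 -3.695
endloop
endfacet
facet normal 0.104 -0.660 0.744
outer loop
vertex 2.876 -0.988 -3.144
vertex 3.092 -1.576 -3.695
vertex 3.951 -1.019 -3.321
endloop
endfacet
facet normal -0.103 0.659 -0.745
outer loop
vertex 2.97 -0.799 -4.574
vertex 3.829 -0.241 -4.199
vertex 3.69 -1.06 -4.905
endloop
endfacet
facet normal -0.494 -0.684 -0.536
outer loop
vertex 2.97 -0.799 -4.574
vertex 3.69 -1.06 -4.905
vertex 3.092 -1.576 -3.695
endloop
endfacet
facet normal -0.495 -0.684 -0.536
outer loop
vertex 3.092 -1.576 -3.695
vertex 3.69 -1.06 -4.905
vertex 3.812 -1.838 -4.026
endloop
endfacet
facet normal 0.103 -0.659 0.745
outer loop
vertex 3.092 -1.576 -3.695
vertex 3.812 -1.838 -4.026
vertex 3.951 -1.019 -3.321
endloop
endfacet
facet normal -0.103 0.659 -0.745
outer loop
vertex 3.69 -1.06 -4.905
vertex 3.829 -0.241 -4.199
vertex 4.491 -0.842 -4.823
endloop
endfacet
facet normal 0.259 -0.705 -0.660
outer loop
vertex 3.69 -1.06 -4.905
vertex 4.491 -0.842 -4.823
vertex 3.812 -1.838 -4.026
endloop
endfacet
facet normal 0.259 -0.705 -0.660
outer loop
vertex 3.812 -1.838 -4.026
vertex 4.491 -0.842 -4.823
vertex 4.613 -1.62 -3.944
endloop
endfacet
facet normal 0.103 -0.659 0.745
outer loop
vertex 3.812 -1.838 -4.026
vertex 4.613 -1.62 -3.944
vertex 3.951 -1.019 -3.321
endloop
endfacet
facet normal -0.651 0.357 -0.670
outer loop
vertex 0.211 -0.413 -0.046
vertex -0.294 -1.069 0.095
vertex -0.379 -0.369 0.551
endloop
endfacet
facet normal 0.588 0.606 0.536
outer loop
vertex 0.211 -0.413 -0.046
vertex -0.379 -0.369 0.551
vertex 0.474 -1.491 0.885
endloop
endfacet
facet normal -0.651 0.357 -0.670
outer loop
vertex -0.379 -0.369 0.551
vertex -0.294 -1.069 0.095
vertex -0.884 -1.025 0.692
endloop
endfacet
facet normal -0.052 0.248 0.967
outer loop
vertex -0.379 -0.369 0.551
vertex -0.884 -1.025 0.692
vertex 0.474 -1.491 0.885
endloop
endfacet
facet normal -0.651 0.357 -0.670
outer loop
vertex -0.884 -1.025 0.692
vertex -0.294 -1.069 0.095
vertex -0.799 -1.726 0.236
endloop
endfacet
facet normal -0.299 -0.546 0.783
outer loop
vertex -0.884 -1.025 0.692
vertex -0.799 -1.726 0.236
vertex 0.474 -1.491 0.885
endloop
endfacet
facet normal -0.652 0.357 -0.669
outer loop
vertex -0.799 -1.726 0.236
vertex -0.294 -1.069 0.095
vertex -0.21 -1.77 -0.361
endloop
endfacet
facet normal 0.096 -0.981 0.167
outer loop
vertex -0.799 -1.726 0.236
vertex -0.21 -1.77 -0.361
vertex 0.474 -1.491 0.885
endloop
endfacet
facet normal -0.651 0.357 -0.669
outer loop
vertex -0.21 -1.77 -0.361
vertex -0.294 -1.069 0.095
vertex 0.295 -1.114 -0.502
endloop
endfacet
facet normal 0.736 -0.623 -0.264
outer loop
vertex -0.21 -1.77 -0.361
vertex 0.295 -1.114 -0.502
vertex 0.474 -1.491 0.885
endloop
endfacet
facet normal -0.651 0.357 -0.669
outer loop
vertex 0.295 -1.114 -0.502
vertex -0.294 -1.069 0.095
vertex 0.211 -0.413 -0.046
endloop
endfacet
facet normal 0.982 0.170 -0.081
outer loop
vertex 0.295 -1.114 -0.502
vertex 0.211 -0.413 -0.046
vertex 0.474 -1.491 0.885
endloop
endfacet

endsolid


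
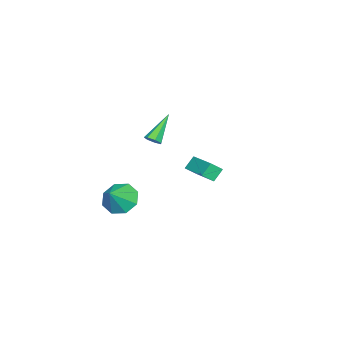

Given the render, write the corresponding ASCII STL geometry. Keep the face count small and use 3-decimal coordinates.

solid 
facet normal -0.744 0.072 -0.665
outer loop
vertex 3.796 -1.975 0.517
vertex 3.114 -1.81 1.298
vertex 3.713 -1.195 0.694
endloop
endfacet
facet normal 0.967 0.149 -0.204
outer loop
vertex 3.796 -1.975 0.517
vertex 3.713 -1.195 0.694
vertex 4.146 -1.91 2.222
endloop
endfacet
facet normal -0.743 0.071 -0.665
outer loop
vertex 3.713 -1.195 0.694
vertex 3.114 -1.81 1.298
vertex 3.279 -0.776 1.224
endloop
endfacet
facet normal 0.749 0.656 0.095
outer loop
vertex 3.713 -1.195 0.694
vertex 3.279 -0.776 1.224
vertex 4.146 -1.91 2.222
endloop
endfacet
facet normal -0.743 0.071 -0.666
outer loop
vertex 3.279 -0.776 1.224
vertex 3.114 -1.81 1.298
vertex 2.748 -0.962 1.797
endloop
endfacet
facet normal 0.341 0.754 0.561
outer loop
vertex 3.279 -0.776 1.224
vertex 2.748 -0.962 1.797
vertex 4.146 -1.91 2.222
endloop
endfacet
facet normal -0.743 0.071 -0.666
outer loop
vertex 2.748 -0.962 1.797
vertex 3.114 -1.81 1.298
vertex 2.431 -1.645 2.078
endloop
endfacet
facet normal -0.018 0.387 0.922
outer loop
vertex 2.748 -0.962 1.797
vertex 2.431 -1.645 2.078
vertex 4.146 -1.91 2.222
endloop
endfacet
facet normal -0.743 0.071 -0.666
outer loop
vertex 2.431 -1.645 2.078
vertex 3.114 -1.81 1.298
vertex 2.514 -2.425 1.902
endloop
endfacet
facet normal -0.117 -0.230 0.966
outer loop
vertex 2.431 -1.645 2.078
vertex 2.514 -2.425 1.902
vertex 4.146 -1.91 2.222
endloop
endfacet
facet normal -0.743 0.072 -0.665
outer loop
vertex 2.514 -2.425 1.902
vertex 3.114 -1.81 1.298
vertex 2.948 -2.844 1.371
endloop
endfacet
facet normal 0.102 -0.739 0.666
outer loop
vertex 2.514 -2.425 1.902
vertex 2.948 -2.844 1.371
vertex 4.146 -1.91 2.222
endloop
endfacet
facet normal -0.743 0.072 -0.665
outer loop
vertex 2.948 -2.844 1.371
vertex 3.114 -1.81 1.298
vertex 3.479 -2.658 0.798
endloop
endfacet
facet normal 0.510 -0.837 0.201
outer loop
vertex 2.948 -2.844 1.371
vertex 3.479 -2.658 0.798
vertex 4.146 -1.91 2.222
endloop
endfacet
facet normal -0.744 0.072 -0.665
outer loop
vertex 3.479 -2.658 0.798
vertex 3.114 -1.81 1.298
vertex 3.796 -1.975 0.517
endloop
endfacet
facet normal 0.868 -0.469 -0.160
outer loop
vertex 3.479 -2.658 0.798
vertex 3.796 -1.975 0.517
vertex 4.146 -1.91 2.222
endloop
endfacet
facet normal -0.611 0.286 0.738
outer loop
vertex 0.147 1.0 3.545
vertex 1.488 2.532 4.061
vertex -0.232 1.504 3.036
endloop
endfacet
facet normal -0.639 -0.729 -0.245
outer loop
vertex 0.312 1.248 2.379
vertex 0.147 1.0 3.545
vertex -0.232 1.504 3.036
endloop
endfacet
facet normal -0.611 0.287 0.738
outer loop
vertex -0.232 1.504 3.036
vertex 1.488 2.532 4.061
vertex 1.109 3.035 3.551
endloop
endfacet
facet normal -0.467 0.621 -0.629
outer loop
vertex 1.109 3.035 3.551
vertex 0.312 1.248 2.379
vertex -0.232 1.504 3.036
endloop
endfacet
facet normal 0.467 -0.621 0.629
outer loop
vertex 0.147 1.0 3.545
vertex 2.032 2.276 3.404
vertex 1.488 2.532 4.061
endloop
endfacet
facet normal -0.638 -0.730 -0.246
outer loop
vertex 0.691 0.745 2.889
vertex 0.147 1.0 3.545
vertex 0.312 1.248 2.379
endloop
endfacet
facet normal 0.467 -0.621 0.629
outer loop
vertex 0.691 0.745 2.889
vertex 2.032 2.276 3.404
vertex 0.147 1.0 3.545
endloop
endfacet
facet normal 0.639 0.729 0.245
outer loop
vertex 1.488 2.532 4.061
vertex 2.032 2.276 3.404
vertex 1.109 3.035 3.551
endloop
endfacet
facet normal -0.467 0.621 -0.629
outer loop
vertex 1.653 2.78 2.895
vertex 0.312 1.248 2.379
vertex 1.109 3.035 3.551
endloop
endfacet
facet normal 0.639 0.729 0.246
outer loop
vertex 1.109 3.035 3.551
vertex 2.032 2.276 3.404
vertex 1.653 2.78 2.895
endloop
endfacet
facet normal 0.612 -0.287 -0.737
outer loop
vertex 1.653 2.78 2.895
vertex 0.691 0.745 2.889
vertex 0.312 1.248 2.379
endloop
endfacet
facet normal 0.611 -0.286 -0.738
outer loop
vertex 2.032 2.276 3.404
vertex 0.691 0.745 2.889
vertex 1.653 2.78 2.895
endloop
endfacet
facet normal 0.688 -0.153 -0.710
outer loop
vertex -2.865 -2.574 2.482
vertex -3.221 -2.867 2.2
vertex -3.128 -2.336 2.176
endloop
endfacet
facet normal 0.289 0.860 0.420
outer loop
vertex -2.865 -2.574 2.482
vertex -3.128 -2.336 2.176
vertex -4.639 -2.553 3.66
endloop
endfacet
facet normal 0.689 -0.153 -0.709
outer loop
vertex -3.128 -2.336 2.176
vertex -3.221 -2.867 2.2
vertex -3.46 -2.497 1.888
endloop
endfacet
facet normal -0.304 0.937 -0.173
outer loop
vertex -3.128 -2.336 2.176
vertex -3.46 -2.497 1.888
vertex -4.639 -2.553 3.66
endloop
endfacet
facet normal 0.689 -0.153 -0.709
outer loop
vertex -3.46 -2.497 1.888
vertex -3.221 -2.867 2.2
vertex -3.612 -2.937 1.835
endloop
endfacet
facet normal -0.789 0.335 -0.515
outer loop
vertex -3.46 -2.497 1.888
vertex -3.612 -2.937 1.835
vertex -4.639 -2.553 3.66
endloop
endfacet
facet normal 0.689 -0.152 -0.709
outer loop
vertex -3.612 -2.937 1.835
vertex -3.221 -2.867 2.2
vertex -3.469 -3.324 2.057
endloop
endfacet
facet normal -0.798 -0.493 -0.345
outer loop
vertex -3.612 -2.937 1.835
vertex -3.469 -3.324 2.057
vertex -4.639 -2.553 3.66
endloop
endfacet
facet normal 0.688 -0.151 -0.710
outer loop
vertex -3.469 -3.324 2.057
vertex -3.221 -2.867 2.2
vertex -3.139 -3.367 2.386
endloop
endfacet
facet normal -0.326 -0.923 0.206
outer loop
vertex -3.469 -3.324 2.057
vertex -3.139 -3.367 2.386
vertex -4.639 -2.553 3.66
endloop
endfacet
facet normal 0.690 -0.150 -0.708
outer loop
vertex -3.139 -3.367 2.386
vertex -3.221 -2.867 2.2
vertex -2.871 -3.033 2.576
endloop
endfacet
facet normal 0.273 -0.632 0.725
outer loop
vertex -3.139 -3.367 2.386
vertex -2.871 -3.033 2.576
vertex -4.639 -2.553 3.66
endloop
endfacet
facet normal 0.688 -0.154 -0.709
outer loop
vertex -2.871 -3.033 2.576
vertex -3.221 -2.867 2.2
vertex -2.865 -2.574 2.482
endloop
endfacet
facet normal 0.547 0.161 0.821
outer loop
vertex -2.871 -3.033 2.576
vertex -2.865 -2.574 2.482
vertex -4.639 -2.553 3.66
endloop
endfacet

endsolid


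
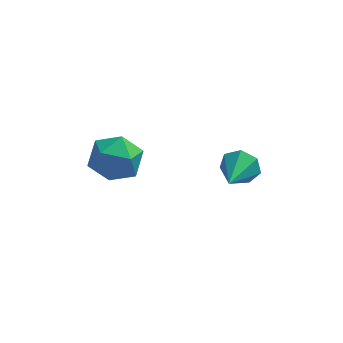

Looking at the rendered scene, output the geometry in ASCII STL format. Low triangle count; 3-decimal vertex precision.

solid 
facet normal -0.949 0.293 -0.113
outer loop
vertex -2.92 1.727 -1.629
vertex -3.27 0.764 -1.19
vertex -3.078 1.641 -0.529
endloop
endfacet
facet normal -0.520 0.854 -0.008
outer loop
vertex -2.92 1.727 -1.629
vertex -3.078 1.641 -0.529
vertex -2.186 2.18 -0.923
endloop
endfacet
facet normal -0.024 0.853 -0.522
outer loop
vertex -2.92 1.727 -1.629
vertex -2.186 2.18 -0.923
vertex -1.826 1.637 -1.827
endloop
endfacet
facet normal -0.147 0.291 -0.945
outer loop
vertex -2.92 1.727 -1.629
vertex -1.826 1.637 -1.827
vertex -2.496 0.762 -1.992
endloop
endfacet
facet normal -0.719 -0.055 -0.693
outer loop
vertex -2.92 1.727 -1.629
vertex -2.496 0.762 -1.992
vertex -3.27 0.764 -1.19
endloop
endfacet
facet normal -0.189 0.764 0.617
outer loop
vertex -2.186 2.18 -0.923
vertex -3.078 1.641 -0.529
vertex -2.084 1.498 -0.048
endloop
endfacet
facet normal -0.884 -0.143 0.446
outer loop
vertex -3.078 1.641 -0.529
vertex -3.27 0.764 -1.19
vertex -2.754 0.623 -0.213
endloop
endfacet
facet normal -0.510 -0.706 -0.491
outer loop
vertex -3.27 0.764 -1.19
vertex -2.496 0.762 -1.992
vertex -2.394 0.08 -1.117
endloop
endfacet
facet normal 0.414 -0.147 -0.898
outer loop
vertex -2.496 0.762 -1.992
vertex -1.826 1.637 -1.827
vertex -1.502 0.619 -1.511
endloop
endfacet
facet normal 0.612 0.761 -0.213
outer loop
vertex -1.826 1.637 -1.827
vertex -2.186 2.18 -0.923
vertex -1.31 1.496 -0.85
endloop
endfacet
facet normal 0.147 -0.291 0.945
outer loop
vertex -1.66 0.533 -0.411
vertex -2.084 1.498 -0.048
vertex -2.754 0.623 -0.213
endloop
endfacet
facet normal 0.024 -0.853 0.522
outer loop
vertex -1.66 0.533 -0.411
vertex -2.754 0.623 -0.213
vertex -2.394 0.08 -1.117
endloop
endfacet
facet normal 0.520 -0.854 0.008
outer loop
vertex -1.66 0.533 -0.411
vertex -2.394 0.08 -1.117
vertex -1.502 0.619 -1.511
endloop
endfacet
facet normal 0.949 -0.293 0.113
outer loop
vertex -1.66 0.533 -0.411
vertex -1.502 0.619 -1.511
vertex -1.31 1.496 -0.85
endloop
endfacet
facet normal 0.719 0.055 0.693
outer loop
vertex -1.66 0.533 -0.411
vertex -1.31 1.496 -0.85
vertex -2.084 1.498 -0.048
endloop
endfacet
facet normal -0.414 0.147 0.898
outer loop
vertex -2.754 0.623 -0.213
vertex -2.084 1.498 -0.048
vertex -3.078 1.641 -0.529
endloop
endfacet
facet normal -0.612 -0.761 0.213
outer loop
vertex -2.394 0.08 -1.117
vertex -2.754 0.623 -0.213
vertex -3.27 0.764 -1.19
endloop
endfacet
facet normal 0.189 -0.764 -0.617
outer loop
vertex -1.502 0.619 -1.511
vertex -2.394 0.08 -1.117
vertex -2.496 0.762 -1.992
endloop
endfacet
facet normal 0.884 0.143 -0.446
outer loop
vertex -1.31 1.496 -0.85
vertex -1.502 0.619 -1.511
vertex -1.826 1.637 -1.827
endloop
endfacet
facet normal 0.510 0.706 0.491
outer loop
vertex -2.084 1.498 -0.048
vertex -1.31 1.496 -0.85
vertex -2.186 2.18 -0.923
endloop
endfacet
facet normal 0.214 0.935 -0.283
outer loop
vertex 2.484 3.556 -4.628
vertex 2.123 3.847 -3.94
vertex 2.916 3.63 -4.057
endloop
endfacet
facet normal 0.610 -0.700 -0.371
outer loop
vertex 2.484 3.556 -4.628
vertex 2.916 3.63 -4.057
vertex 1.777 2.333 -3.48
endloop
endfacet
facet normal 0.214 0.935 -0.284
outer loop
vertex 2.916 3.63 -4.057
vertex 2.123 3.847 -3.94
vertex 2.751 3.868 -3.397
endloop
endfacet
facet normal 0.773 -0.511 0.377
outer loop
vertex 2.916 3.63 -4.057
vertex 2.751 3.868 -3.397
vertex 1.777 2.333 -3.48
endloop
endfacet
facet normal 0.214 0.935 -0.284
outer loop
vertex 2.751 3.868 -3.397
vertex 2.123 3.847 -3.94
vertex 2.114 4.09 -3.146
endloop
endfacet
facet normal 0.286 -0.232 0.930
outer loop
vertex 2.751 3.868 -3.397
vertex 2.114 4.09 -3.146
vertex 1.777 2.333 -3.48
endloop
endfacet
facet normal 0.214 0.935 -0.284
outer loop
vertex 2.114 4.09 -3.146
vertex 2.123 3.847 -3.94
vertex 1.483 4.129 -3.493
endloop
endfacet
facet normal -0.484 -0.073 0.872
outer loop
vertex 2.114 4.09 -3.146
vertex 1.483 4.129 -3.493
vertex 1.777 2.333 -3.48
endloop
endfacet
facet normal 0.214 0.935 -0.283
outer loop
vertex 1.483 4.129 -3.493
vertex 2.123 3.847 -3.94
vertex 1.335 3.956 -4.176
endloop
endfacet
facet normal -0.957 -0.155 0.247
outer loop
vertex 1.483 4.129 -3.493
vertex 1.335 3.956 -4.176
vertex 1.777 2.333 -3.48
endloop
endfacet
facet normal 0.214 0.935 -0.283
outer loop
vertex 1.335 3.956 -4.176
vertex 2.123 3.847 -3.94
vertex 1.78 3.701 -4.681
endloop
endfacet
facet normal -0.776 -0.415 -0.475
outer loop
vertex 1.335 3.956 -4.176
vertex 1.78 3.701 -4.681
vertex 1.777 2.333 -3.48
endloop
endfacet
facet normal 0.214 0.935 -0.283
outer loop
vertex 1.78 3.701 -4.681
vertex 2.123 3.847 -3.94
vertex 2.484 3.556 -4.628
endloop
endfacet
facet normal -0.079 -0.658 -0.749
outer loop
vertex 1.78 3.701 -4.681
vertex 2.484 3.556 -4.628
vertex 1.777 2.333 -3.48
endloop
endfacet

endsolid


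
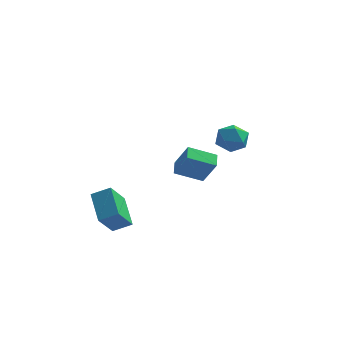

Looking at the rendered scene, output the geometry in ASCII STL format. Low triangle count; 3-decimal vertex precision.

solid 
facet normal -0.664 0.509 0.548
outer loop
vertex 1.788 -0.236 2.263
vertex 1.798 -0.961 2.949
vertex 2.44 -0.199 3.019
endloop
endfacet
facet normal -0.251 0.953 0.170
outer loop
vertex 1.788 -0.236 2.263
vertex 2.44 -0.199 3.019
vertex 2.733 0.043 2.095
endloop
endfacet
facet normal -0.326 0.790 -0.520
outer loop
vertex 1.788 -0.236 2.263
vertex 2.733 0.043 2.095
vertex 2.271 -0.569 1.454
endloop
endfacet
facet normal -0.785 0.244 -0.569
outer loop
vertex 1.788 -0.236 2.263
vertex 2.271 -0.569 1.454
vertex 1.694 -1.19 1.983
endloop
endfacet
facet normal -0.993 0.071 0.090
outer loop
vertex 1.788 -0.236 2.263
vertex 1.694 -1.19 1.983
vertex 1.798 -0.961 2.949
endloop
endfacet
facet normal 0.428 0.832 0.354
outer loop
vertex 2.733 0.043 2.095
vertex 2.44 -0.199 3.019
vertex 3.326 -0.51 2.677
endloop
endfacet
facet normal -0.240 0.114 0.964
outer loop
vertex 2.44 -0.199 3.019
vertex 1.798 -0.961 2.949
vertex 2.749 -1.131 3.206
endloop
endfacet
facet normal -0.773 -0.593 0.224
outer loop
vertex 1.798 -0.961 2.949
vertex 1.694 -1.19 1.983
vertex 2.287 -1.743 2.565
endloop
endfacet
facet normal -0.436 -0.314 -0.844
outer loop
vertex 1.694 -1.19 1.983
vertex 2.271 -0.569 1.454
vertex 2.58 -1.501 1.641
endloop
endfacet
facet normal 0.308 0.567 -0.764
outer loop
vertex 2.271 -0.569 1.454
vertex 2.733 0.043 2.095
vertex 3.222 -0.739 1.711
endloop
endfacet
facet normal 0.785 -0.244 0.569
outer loop
vertex 3.232 -1.464 2.397
vertex 3.326 -0.51 2.677
vertex 2.749 -1.131 3.206
endloop
endfacet
facet normal 0.326 -0.790 0.520
outer loop
vertex 3.232 -1.464 2.397
vertex 2.749 -1.131 3.206
vertex 2.287 -1.743 2.565
endloop
endfacet
facet normal 0.251 -0.953 -0.170
outer loop
vertex 3.232 -1.464 2.397
vertex 2.287 -1.743 2.565
vertex 2.58 -1.501 1.641
endloop
endfacet
facet normal 0.664 -0.509 -0.548
outer loop
vertex 3.232 -1.464 2.397
vertex 2.58 -1.501 1.641
vertex 3.222 -0.739 1.711
endloop
endfacet
facet normal 0.993 -0.071 -0.090
outer loop
vertex 3.232 -1.464 2.397
vertex 3.222 -0.739 1.711
vertex 3.326 -0.51 2.677
endloop
endfacet
facet normal 0.436 0.314 0.844
outer loop
vertex 2.749 -1.131 3.206
vertex 3.326 -0.51 2.677
vertex 2.44 -0.199 3.019
endloop
endfacet
facet normal -0.308 -0.567 0.764
outer loop
vertex 2.287 -1.743 2.565
vertex 2.749 -1.131 3.206
vertex 1.798 -0.961 2.949
endloop
endfacet
facet normal -0.428 -0.832 -0.354
outer loop
vertex 2.58 -1.501 1.641
vertex 2.287 -1.743 2.565
vertex 1.694 -1.19 1.983
endloop
endfacet
facet normal 0.240 -0.114 -0.964
outer loop
vertex 3.222 -0.739 1.711
vertex 2.58 -1.501 1.641
vertex 2.271 -0.569 1.454
endloop
endfacet
facet normal 0.773 0.593 -0.224
outer loop
vertex 3.326 -0.51 2.677
vertex 3.222 -0.739 1.711
vertex 2.733 0.043 2.095
endloop
endfacet
facet normal -0.478 0.221 -0.850
outer loop
vertex -1.605 3.209 -1.992
vertex -0.075 3.778 -2.704
vertex -1.42 2.279 -2.338
endloop
endfacet
facet normal -0.859 -0.320 0.399
outer loop
vertex -0.565 1.882 -0.816
vertex -1.605 3.209 -1.992
vertex -1.42 2.279 -2.338
endloop
endfacet
facet normal -0.478 0.221 -0.850
outer loop
vertex -1.42 2.279 -2.338
vertex -0.075 3.778 -2.704
vertex 0.109 2.847 -3.05
endloop
endfacet
facet normal 0.183 -0.921 -0.343
outer loop
vertex 0.109 2.847 -3.05
vertex -0.565 1.882 -0.816
vertex -1.42 2.279 -2.338
endloop
endfacet
facet normal -0.183 0.921 0.343
outer loop
vertex -1.605 3.209 -1.992
vertex 0.78 3.381 -1.182
vertex -0.075 3.778 -2.704
endloop
endfacet
facet normal -0.859 -0.319 0.400
outer loop
vertex -0.749 2.813 -0.47
vertex -1.605 3.209 -1.992
vertex -0.565 1.882 -0.816
endloop
endfacet
facet normal -0.183 0.922 0.343
outer loop
vertex -0.749 2.813 -0.47
vertex 0.78 3.381 -1.182
vertex -1.605 3.209 -1.992
endloop
endfacet
facet normal 0.860 0.318 -0.400
outer loop
vertex -0.075 3.778 -2.704
vertex 0.78 3.381 -1.182
vertex 0.109 2.847 -3.05
endloop
endfacet
facet normal 0.183 -0.921 -0.343
outer loop
vertex 0.965 2.451 -1.528
vertex -0.565 1.882 -0.816
vertex 0.109 2.847 -3.05
endloop
endfacet
facet normal 0.859 0.320 -0.400
outer loop
vertex 0.109 2.847 -3.05
vertex 0.78 3.381 -1.182
vertex 0.965 2.451 -1.528
endloop
endfacet
facet normal 0.478 -0.221 0.850
outer loop
vertex 0.965 2.451 -1.528
vertex -0.749 2.813 -0.47
vertex -0.565 1.882 -0.816
endloop
endfacet
facet normal 0.478 -0.221 0.850
outer loop
vertex 0.78 3.381 -1.182
vertex -0.749 2.813 -0.47
vertex 0.965 2.451 -1.528
endloop
endfacet
facet normal -0.878 -0.194 -0.438
outer loop
vertex -3.577 -5.157 -2.376
vertex -4.432 -3.622 -1.339
vertex -3.155 -4.004 -3.733
endloop
endfacet
facet normal 0.419 -0.752 -0.509
outer loop
vertex -2.128 -3.778 -3.221
vertex -3.577 -5.157 -2.376
vertex -3.155 -4.004 -3.733
endloop
endfacet
facet normal -0.878 -0.194 -0.437
outer loop
vertex -3.155 -4.004 -3.733
vertex -4.432 -3.622 -1.339
vertex -4.01 -2.47 -2.696
endloop
endfacet
facet normal 0.231 0.630 -0.741
outer loop
vertex -4.01 -2.47 -2.696
vertex -2.128 -3.778 -3.221
vertex -3.155 -4.004 -3.733
endloop
endfacet
facet normal -0.231 -0.630 0.742
outer loop
vertex -3.577 -5.157 -2.376
vertex -3.405 -3.396 -0.827
vertex -4.432 -3.622 -1.339
endloop
endfacet
facet normal 0.420 -0.752 -0.508
outer loop
vertex -2.55 -4.93 -1.864
vertex -3.577 -5.157 -2.376
vertex -2.128 -3.778 -3.221
endloop
endfacet
facet normal -0.231 -0.630 0.742
outer loop
vertex -2.55 -4.93 -1.864
vertex -3.405 -3.396 -0.827
vertex -3.577 -5.157 -2.376
endloop
endfacet
facet normal -0.419 0.752 0.508
outer loop
vertex -4.432 -3.622 -1.339
vertex -3.405 -3.396 -0.827
vertex -4.01 -2.47 -2.696
endloop
endfacet
facet normal 0.231 0.630 -0.742
outer loop
vertex -2.983 -2.243 -2.184
vertex -2.128 -3.778 -3.221
vertex -4.01 -2.47 -2.696
endloop
endfacet
facet normal -0.420 0.752 0.508
outer loop
vertex -4.01 -2.47 -2.696
vertex -3.405 -3.396 -0.827
vertex -2.983 -2.243 -2.184
endloop
endfacet
facet normal 0.878 0.194 0.437
outer loop
vertex -2.983 -2.243 -2.184
vertex -2.55 -4.93 -1.864
vertex -2.128 -3.778 -3.221
endloop
endfacet
facet normal 0.878 0.194 0.438
outer loop
vertex -3.405 -3.396 -0.827
vertex -2.55 -4.93 -1.864
vertex -2.983 -2.243 -2.184
endloop
endfacet

endsolid


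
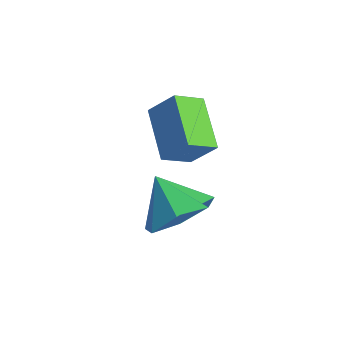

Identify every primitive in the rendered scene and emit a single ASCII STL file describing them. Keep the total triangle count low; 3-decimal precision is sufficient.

solid 
facet normal -0.826 0.433 0.361
outer loop
vertex -2.635 3.071 -2.097
vertex -2.094 3.458 -1.324
vertex -2.449 3.865 -2.623
endloop
endfacet
facet normal -0.531 -0.378 -0.759
outer loop
vertex -1.186 3.202 -3.176
vertex -2.635 3.071 -2.097
vertex -2.449 3.865 -2.623
endloop
endfacet
facet normal -0.826 0.433 0.361
outer loop
vertex -2.449 3.865 -2.623
vertex -2.094 3.458 -1.324
vertex -1.908 4.251 -1.85
endloop
endfacet
facet normal 0.192 0.818 -0.543
outer loop
vertex -1.908 4.251 -1.85
vertex -1.186 3.202 -3.176
vertex -2.449 3.865 -2.623
endloop
endfacet
facet normal -0.191 -0.818 0.543
outer loop
vertex -2.635 3.071 -2.097
vertex -0.831 2.795 -1.877
vertex -2.094 3.458 -1.324
endloop
endfacet
facet normal -0.531 -0.379 -0.758
outer loop
vertex -1.372 2.409 -2.65
vertex -2.635 3.071 -2.097
vertex -1.186 3.202 -3.176
endloop
endfacet
facet normal -0.191 -0.818 0.542
outer loop
vertex -1.372 2.409 -2.65
vertex -0.831 2.795 -1.877
vertex -2.635 3.071 -2.097
endloop
endfacet
facet normal 0.531 0.379 0.758
outer loop
vertex -2.094 3.458 -1.324
vertex -0.831 2.795 -1.877
vertex -1.908 4.251 -1.85
endloop
endfacet
facet normal 0.191 0.818 -0.543
outer loop
vertex -0.645 3.589 -2.403
vertex -1.186 3.202 -3.176
vertex -1.908 4.251 -1.85
endloop
endfacet
facet normal 0.530 0.378 0.759
outer loop
vertex -1.908 4.251 -1.85
vertex -0.831 2.795 -1.877
vertex -0.645 3.589 -2.403
endloop
endfacet
facet normal 0.826 -0.433 -0.361
outer loop
vertex -0.645 3.589 -2.403
vertex -1.372 2.409 -2.65
vertex -1.186 3.202 -3.176
endloop
endfacet
facet normal 0.826 -0.433 -0.362
outer loop
vertex -0.831 2.795 -1.877
vertex -1.372 2.409 -2.65
vertex -0.645 3.589 -2.403
endloop
endfacet
facet normal 0.699 0.022 -0.715
outer loop
vertex 1.321 1.514 -1.622
vertex 0.699 1.203 -2.239
vertex 0.903 2.082 -2.013
endloop
endfacet
facet normal 0.004 0.569 0.822
outer loop
vertex 1.321 1.514 -1.622
vertex 0.903 2.082 -2.013
vertex -0.139 1.177 -1.381
endloop
endfacet
facet normal 0.699 0.022 -0.715
outer loop
vertex 0.903 2.082 -2.013
vertex 0.699 1.203 -2.239
vertex 0.331 1.988 -2.575
endloop
endfacet
facet normal -0.481 0.802 0.355
outer loop
vertex 0.903 2.082 -2.013
vertex 0.331 1.988 -2.575
vertex -0.139 1.177 -1.381
endloop
endfacet
facet normal 0.699 0.022 -0.715
outer loop
vertex 0.331 1.988 -2.575
vertex 0.699 1.203 -2.239
vertex 0.036 1.303 -2.884
endloop
endfacet
facet normal -0.904 0.421 -0.070
outer loop
vertex 0.331 1.988 -2.575
vertex 0.036 1.303 -2.884
vertex -0.139 1.177 -1.381
endloop
endfacet
facet normal 0.699 0.022 -0.715
outer loop
vertex 0.036 1.303 -2.884
vertex 0.699 1.203 -2.239
vertex 0.241 0.543 -2.707
endloop
endfacet
facet normal -0.948 -0.287 -0.134
outer loop
vertex 0.036 1.303 -2.884
vertex 0.241 0.543 -2.707
vertex -0.139 1.177 -1.381
endloop
endfacet
facet normal 0.699 0.022 -0.715
outer loop
vertex 0.241 0.543 -2.707
vertex 0.699 1.203 -2.239
vertex 0.79 0.28 -2.178
endloop
endfacet
facet normal -0.580 -0.787 0.210
outer loop
vertex 0.241 0.543 -2.707
vertex 0.79 0.28 -2.178
vertex -0.139 1.177 -1.381
endloop
endfacet
facet normal 0.699 0.022 -0.715
outer loop
vertex 0.79 0.28 -2.178
vertex 0.699 1.203 -2.239
vertex 1.271 0.712 -1.695
endloop
endfacet
facet normal -0.075 -0.705 0.705
outer loop
vertex 0.79 0.28 -2.178
vertex 1.271 0.712 -1.695
vertex -0.139 1.177 -1.381
endloop
endfacet
facet normal 0.699 0.022 -0.715
outer loop
vertex 1.271 0.712 -1.695
vertex 0.699 1.203 -2.239
vertex 1.321 1.514 -1.622
endloop
endfacet
facet normal 0.185 -0.100 0.978
outer loop
vertex 1.271 0.712 -1.695
vertex 1.321 1.514 -1.622
vertex -0.139 1.177 -1.381
endloop
endfacet

endsolid


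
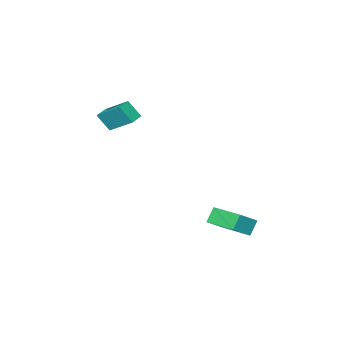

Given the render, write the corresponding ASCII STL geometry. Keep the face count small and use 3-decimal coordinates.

solid 
facet normal -0.935 -0.312 0.166
outer loop
vertex 1.686 -3.388 4.469
vertex 1.282 -2.737 3.419
vertex 2.034 -5.051 3.304
endloop
endfacet
facet normal 0.311 -0.501 0.808
outer loop
vertex 2.838 -4.783 3.161
vertex 1.686 -3.388 4.469
vertex 2.034 -5.051 3.304
endloop
endfacet
facet normal -0.935 -0.312 0.166
outer loop
vertex 2.034 -5.051 3.304
vertex 1.282 -2.737 3.419
vertex 1.63 -4.4 2.254
endloop
endfacet
facet normal 0.169 -0.807 -0.565
outer loop
vertex 1.63 -4.4 2.254
vertex 2.838 -4.783 3.161
vertex 2.034 -5.051 3.304
endloop
endfacet
facet normal -0.169 0.807 0.565
outer loop
vertex 1.686 -3.388 4.469
vertex 2.086 -2.469 3.276
vertex 1.282 -2.737 3.419
endloop
endfacet
facet normal 0.311 -0.501 0.808
outer loop
vertex 2.49 -3.12 4.326
vertex 1.686 -3.388 4.469
vertex 2.838 -4.783 3.161
endloop
endfacet
facet normal -0.169 0.807 0.565
outer loop
vertex 2.49 -3.12 4.326
vertex 2.086 -2.469 3.276
vertex 1.686 -3.388 4.469
endloop
endfacet
facet normal -0.311 0.501 -0.808
outer loop
vertex 1.282 -2.737 3.419
vertex 2.086 -2.469 3.276
vertex 1.63 -4.4 2.254
endloop
endfacet
facet normal 0.169 -0.807 -0.565
outer loop
vertex 2.434 -4.132 2.111
vertex 2.838 -4.783 3.161
vertex 1.63 -4.4 2.254
endloop
endfacet
facet normal -0.311 0.501 -0.808
outer loop
vertex 1.63 -4.4 2.254
vertex 2.086 -2.469 3.276
vertex 2.434 -4.132 2.111
endloop
endfacet
facet normal 0.935 0.312 -0.166
outer loop
vertex 2.434 -4.132 2.111
vertex 2.49 -3.12 4.326
vertex 2.838 -4.783 3.161
endloop
endfacet
facet normal 0.935 0.312 -0.166
outer loop
vertex 2.086 -2.469 3.276
vertex 2.49 -3.12 4.326
vertex 2.434 -4.132 2.111
endloop
endfacet
facet normal -0.808 0.050 -0.587
outer loop
vertex -2.171 0.979 -4.009
vertex -2.269 3.134 -3.689
vertex -1.519 1.14 -4.893
endloop
endfacet
facet normal 0.045 -0.988 -0.147
outer loop
vertex -0.331 1.066 -4.031
vertex -2.171 0.979 -4.009
vertex -1.519 1.14 -4.893
endloop
endfacet
facet normal -0.808 0.050 -0.587
outer loop
vertex -1.519 1.14 -4.893
vertex -2.269 3.134 -3.689
vertex -1.617 3.294 -4.573
endloop
endfacet
facet normal 0.587 0.145 -0.797
outer loop
vertex -1.617 3.294 -4.573
vertex -0.331 1.066 -4.031
vertex -1.519 1.14 -4.893
endloop
endfacet
facet normal -0.587 -0.145 0.797
outer loop
vertex -2.171 0.979 -4.009
vertex -1.081 3.06 -2.827
vertex -2.269 3.134 -3.689
endloop
endfacet
facet normal 0.045 -0.988 -0.146
outer loop
vertex -0.983 0.906 -3.147
vertex -2.171 0.979 -4.009
vertex -0.331 1.066 -4.031
endloop
endfacet
facet normal -0.587 -0.145 0.797
outer loop
vertex -0.983 0.906 -3.147
vertex -1.081 3.06 -2.827
vertex -2.171 0.979 -4.009
endloop
endfacet
facet normal -0.044 0.988 0.146
outer loop
vertex -2.269 3.134 -3.689
vertex -1.081 3.06 -2.827
vertex -1.617 3.294 -4.573
endloop
endfacet
facet normal 0.587 0.145 -0.797
outer loop
vertex -0.429 3.221 -3.711
vertex -0.331 1.066 -4.031
vertex -1.617 3.294 -4.573
endloop
endfacet
facet normal -0.046 0.988 0.146
outer loop
vertex -1.617 3.294 -4.573
vertex -1.081 3.06 -2.827
vertex -0.429 3.221 -3.711
endloop
endfacet
facet normal 0.808 -0.050 0.587
outer loop
vertex -0.429 3.221 -3.711
vertex -0.983 0.906 -3.147
vertex -0.331 1.066 -4.031
endloop
endfacet
facet normal 0.808 -0.050 0.587
outer loop
vertex -1.081 3.06 -2.827
vertex -0.983 0.906 -3.147
vertex -0.429 3.221 -3.711
endloop
endfacet

endsolid


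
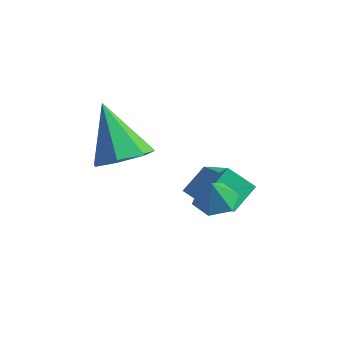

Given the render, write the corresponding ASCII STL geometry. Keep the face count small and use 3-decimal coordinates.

solid 
facet normal 0.487 -0.028 -0.873
outer loop
vertex -1.985 -1.459 -0.608
vertex -2.783 -1.577 -1.05
vertex -2.357 -0.791 -0.837
endloop
endfacet
facet normal 0.500 0.517 0.695
outer loop
vertex -1.985 -1.459 -0.608
vertex -2.357 -0.791 -0.837
vertex -3.777 -1.523 0.73
endloop
endfacet
facet normal 0.487 -0.027 -0.873
outer loop
vertex -2.357 -0.791 -0.837
vertex -2.783 -1.577 -1.05
vertex -3.05 -0.714 -1.226
endloop
endfacet
facet normal -0.093 0.932 0.351
outer loop
vertex -2.357 -0.791 -0.837
vertex -3.05 -0.714 -1.226
vertex -3.777 -1.523 0.73
endloop
endfacet
facet normal 0.488 -0.027 -0.873
outer loop
vertex -3.05 -0.714 -1.226
vertex -2.783 -1.577 -1.05
vertex -3.542 -1.288 -1.483
endloop
endfacet
facet normal -0.757 0.654 -0.011
outer loop
vertex -3.05 -0.714 -1.226
vertex -3.542 -1.288 -1.483
vertex -3.777 -1.523 0.73
endloop
endfacet
facet normal 0.487 -0.027 -0.873
outer loop
vertex -3.542 -1.288 -1.483
vertex -2.783 -1.577 -1.05
vertex -3.463 -2.08 -1.414
endloop
endfacet
facet normal -0.987 -0.109 -0.116
outer loop
vertex -3.542 -1.288 -1.483
vertex -3.463 -2.08 -1.414
vertex -3.777 -1.523 0.73
endloop
endfacet
facet normal 0.487 -0.026 -0.873
outer loop
vertex -3.463 -2.08 -1.414
vertex -2.783 -1.577 -1.05
vertex -2.872 -2.493 -1.072
endloop
endfacet
facet normal -0.612 -0.782 0.114
outer loop
vertex -3.463 -2.08 -1.414
vertex -2.872 -2.493 -1.072
vertex -3.777 -1.523 0.73
endloop
endfacet
facet normal 0.487 -0.026 -0.873
outer loop
vertex -2.872 -2.493 -1.072
vertex -2.783 -1.577 -1.05
vertex -2.214 -2.217 -0.713
endloop
endfacet
facet normal 0.085 -0.859 0.505
outer loop
vertex -2.872 -2.493 -1.072
vertex -2.214 -2.217 -0.713
vertex -3.777 -1.523 0.73
endloop
endfacet
facet normal 0.487 -0.026 -0.873
outer loop
vertex -2.214 -2.217 -0.713
vertex -2.783 -1.577 -1.05
vertex -1.985 -1.459 -0.608
endloop
endfacet
facet normal 0.581 -0.281 0.764
outer loop
vertex -2.214 -2.217 -0.713
vertex -1.985 -1.459 -0.608
vertex -3.777 -1.523 0.73
endloop
endfacet
facet normal -0.498 -0.536 0.682
outer loop
vertex -0.111 -0.851 -1.474
vertex -0.196 0.001 -0.866
vertex -1.562 -0.459 -2.225
endloop
endfacet
facet normal 0.081 -0.811 -0.579
outer loop
vertex -1.044 0.099 -2.934
vertex -0.111 -0.851 -1.474
vertex -1.562 -0.459 -2.225
endloop
endfacet
facet normal -0.498 -0.536 0.682
outer loop
vertex -1.562 -0.459 -2.225
vertex -0.196 0.001 -0.866
vertex -1.647 0.393 -1.617
endloop
endfacet
facet normal -0.863 0.233 -0.447
outer loop
vertex -1.647 0.393 -1.617
vertex -1.044 0.099 -2.934
vertex -1.562 -0.459 -2.225
endloop
endfacet
facet normal 0.863 -0.233 0.447
outer loop
vertex -0.111 -0.851 -1.474
vertex 0.322 0.559 -1.575
vertex -0.196 0.001 -0.866
endloop
endfacet
facet normal 0.081 -0.811 -0.579
outer loop
vertex 0.407 -0.293 -2.183
vertex -0.111 -0.851 -1.474
vertex -1.044 0.099 -2.934
endloop
endfacet
facet normal 0.863 -0.233 0.447
outer loop
vertex 0.407 -0.293 -2.183
vertex 0.322 0.559 -1.575
vertex -0.111 -0.851 -1.474
endloop
endfacet
facet normal -0.081 0.811 0.579
outer loop
vertex -0.196 0.001 -0.866
vertex 0.322 0.559 -1.575
vertex -1.647 0.393 -1.617
endloop
endfacet
facet normal -0.863 0.233 -0.447
outer loop
vertex -1.129 0.951 -2.326
vertex -1.044 0.099 -2.934
vertex -1.647 0.393 -1.617
endloop
endfacet
facet normal -0.081 0.811 0.579
outer loop
vertex -1.647 0.393 -1.617
vertex 0.322 0.559 -1.575
vertex -1.129 0.951 -2.326
endloop
endfacet
facet normal 0.498 0.536 -0.682
outer loop
vertex -1.129 0.951 -2.326
vertex 0.407 -0.293 -2.183
vertex -1.044 0.099 -2.934
endloop
endfacet
facet normal 0.498 0.536 -0.682
outer loop
vertex 0.322 0.559 -1.575
vertex 0.407 -0.293 -2.183
vertex -1.129 0.951 -2.326
endloop
endfacet
facet normal -0.250 0.386 -0.888
outer loop
vertex 0.534 -0.233 -1.471
vertex 0.184 -0.775 -1.608
vertex -0.104 -0.264 -1.305
endloop
endfacet
facet normal 0.171 0.611 0.773
outer loop
vertex 0.534 -0.233 -1.471
vertex -0.104 -0.264 -1.305
vertex 0.436 -1.165 -0.712
endloop
endfacet
facet normal -0.248 0.387 -0.888
outer loop
vertex -0.104 -0.264 -1.305
vertex 0.184 -0.775 -1.608
vertex -0.454 -0.806 -1.443
endloop
endfacet
facet normal -0.582 0.174 0.794
outer loop
vertex -0.104 -0.264 -1.305
vertex -0.454 -0.806 -1.443
vertex 0.436 -1.165 -0.712
endloop
endfacet
facet normal -0.248 0.387 -0.888
outer loop
vertex -0.454 -0.806 -1.443
vertex 0.184 -0.775 -1.608
vertex -0.166 -1.317 -1.746
endloop
endfacet
facet normal -0.630 -0.627 0.459
outer loop
vertex -0.454 -0.806 -1.443
vertex -0.166 -1.317 -1.746
vertex 0.436 -1.165 -0.712
endloop
endfacet
facet normal -0.250 0.388 -0.887
outer loop
vertex -0.166 -1.317 -1.746
vertex 0.184 -0.775 -1.608
vertex 0.472 -1.285 -1.912
endloop
endfacet
facet normal 0.076 -0.992 0.101
outer loop
vertex -0.166 -1.317 -1.746
vertex 0.472 -1.285 -1.912
vertex 0.436 -1.165 -0.712
endloop
endfacet
facet normal -0.250 0.388 -0.887
outer loop
vertex 0.472 -1.285 -1.912
vertex 0.184 -0.775 -1.608
vertex 0.822 -0.743 -1.774
endloop
endfacet
facet normal 0.828 -0.555 0.080
outer loop
vertex 0.472 -1.285 -1.912
vertex 0.822 -0.743 -1.774
vertex 0.436 -1.165 -0.712
endloop
endfacet
facet normal -0.250 0.386 -0.888
outer loop
vertex 0.822 -0.743 -1.774
vertex 0.184 -0.775 -1.608
vertex 0.534 -0.233 -1.471
endloop
endfacet
facet normal 0.875 0.247 0.416
outer loop
vertex 0.822 -0.743 -1.774
vertex 0.534 -0.233 -1.471
vertex 0.436 -1.165 -0.712
endloop
endfacet

endsolid
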